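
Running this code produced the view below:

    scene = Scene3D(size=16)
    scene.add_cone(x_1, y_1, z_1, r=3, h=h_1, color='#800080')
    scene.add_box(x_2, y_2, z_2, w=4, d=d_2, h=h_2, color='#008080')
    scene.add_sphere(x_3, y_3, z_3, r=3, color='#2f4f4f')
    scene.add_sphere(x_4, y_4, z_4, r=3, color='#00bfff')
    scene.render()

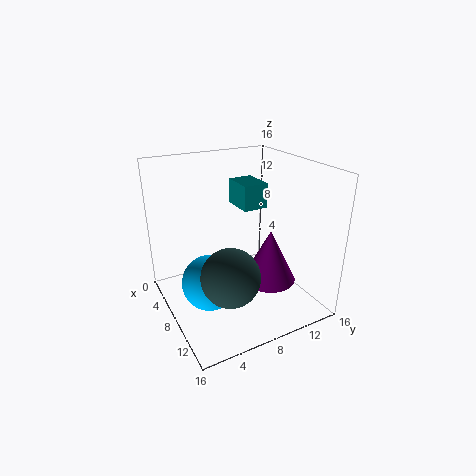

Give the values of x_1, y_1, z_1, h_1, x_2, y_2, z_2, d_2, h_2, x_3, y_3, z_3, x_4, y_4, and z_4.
x_1 = 10
y_1 = 11
z_1 = 3
h_1 = 6
x_2 = 2
y_2 = 10
z_2 = 10
d_2 = 3
h_2 = 3
x_3 = 12
y_3 = 5
z_3 = 6
x_4 = 9
y_4 = 4
z_4 = 4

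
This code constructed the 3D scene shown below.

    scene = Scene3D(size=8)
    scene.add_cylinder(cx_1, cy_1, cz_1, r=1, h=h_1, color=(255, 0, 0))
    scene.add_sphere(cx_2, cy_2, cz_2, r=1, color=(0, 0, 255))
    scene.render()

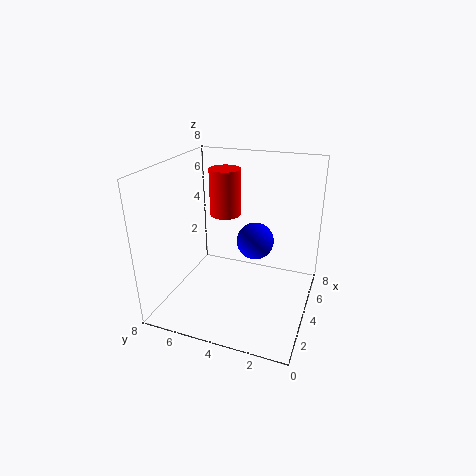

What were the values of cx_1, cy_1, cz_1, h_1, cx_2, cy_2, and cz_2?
cx_1 = 7, cy_1 = 6, cz_1 = 4, h_1 = 3, cx_2 = 4, cy_2 = 3, cz_2 = 4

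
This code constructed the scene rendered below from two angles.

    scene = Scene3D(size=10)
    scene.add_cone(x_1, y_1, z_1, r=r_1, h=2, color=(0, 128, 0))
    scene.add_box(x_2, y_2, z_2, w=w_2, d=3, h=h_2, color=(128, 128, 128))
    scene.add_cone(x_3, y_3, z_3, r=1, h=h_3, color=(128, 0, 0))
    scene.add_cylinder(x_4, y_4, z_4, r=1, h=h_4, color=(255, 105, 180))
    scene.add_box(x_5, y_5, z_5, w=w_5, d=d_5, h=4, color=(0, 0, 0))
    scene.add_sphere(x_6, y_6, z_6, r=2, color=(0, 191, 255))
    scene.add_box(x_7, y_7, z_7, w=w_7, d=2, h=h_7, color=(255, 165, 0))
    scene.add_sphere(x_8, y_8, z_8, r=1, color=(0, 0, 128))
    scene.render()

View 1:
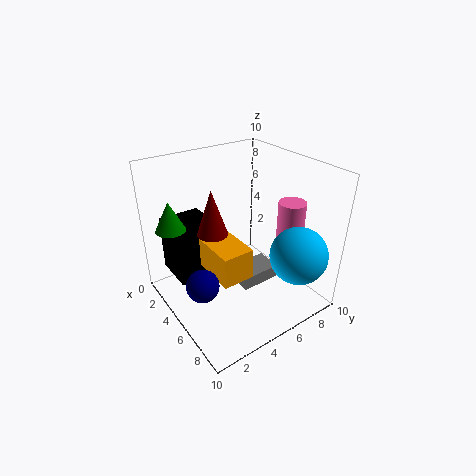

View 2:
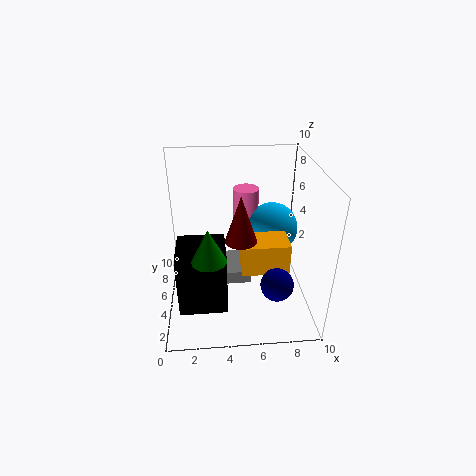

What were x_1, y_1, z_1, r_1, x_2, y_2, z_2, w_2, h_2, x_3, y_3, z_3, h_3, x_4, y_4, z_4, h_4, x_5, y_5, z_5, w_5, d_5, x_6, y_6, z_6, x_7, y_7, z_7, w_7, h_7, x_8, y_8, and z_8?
x_1 = 3
y_1 = 1
z_1 = 6
r_1 = 1
x_2 = 4
y_2 = 5
z_2 = 1
w_2 = 2
h_2 = 1
x_3 = 5
y_3 = 3
z_3 = 6
h_3 = 3
x_4 = 6
y_4 = 9
z_4 = 4
h_4 = 3
x_5 = 1
y_5 = 1
z_5 = 2
w_5 = 3
d_5 = 3
x_6 = 8
y_6 = 8
z_6 = 4
x_7 = 5
y_7 = 2
z_7 = 4
w_7 = 3
h_7 = 2
x_8 = 7
y_8 = 1
z_8 = 4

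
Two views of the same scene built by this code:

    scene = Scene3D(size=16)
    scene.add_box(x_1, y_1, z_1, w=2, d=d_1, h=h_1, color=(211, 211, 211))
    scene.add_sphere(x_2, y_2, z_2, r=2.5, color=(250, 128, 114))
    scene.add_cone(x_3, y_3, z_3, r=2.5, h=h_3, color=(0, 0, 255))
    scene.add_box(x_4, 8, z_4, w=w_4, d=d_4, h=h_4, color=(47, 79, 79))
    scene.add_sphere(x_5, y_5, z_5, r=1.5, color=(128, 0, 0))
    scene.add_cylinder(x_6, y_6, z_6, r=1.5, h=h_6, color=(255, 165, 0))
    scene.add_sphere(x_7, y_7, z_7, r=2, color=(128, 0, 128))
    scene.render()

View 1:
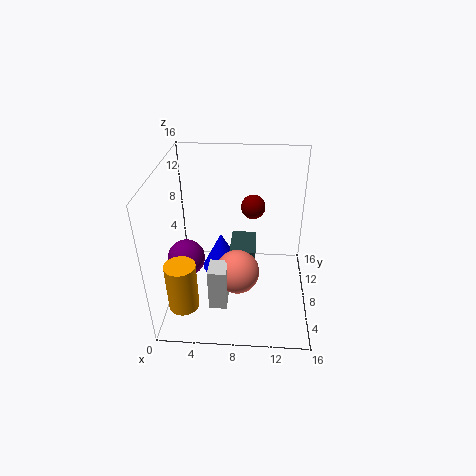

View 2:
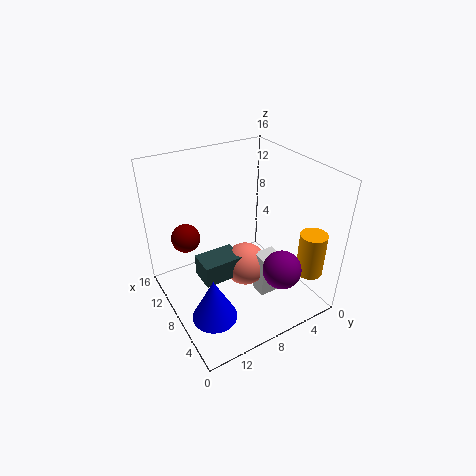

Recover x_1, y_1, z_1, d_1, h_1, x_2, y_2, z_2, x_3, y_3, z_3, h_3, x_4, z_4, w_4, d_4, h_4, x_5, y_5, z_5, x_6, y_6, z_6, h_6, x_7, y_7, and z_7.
x_1 = 5
y_1 = 4
z_1 = 1
d_1 = 2.5
h_1 = 5
x_2 = 8
y_2 = 7
z_2 = 4
x_3 = 5.5
y_3 = 12.5
z_3 = 0.5
h_3 = 5
x_4 = 7
z_4 = 3.5
w_4 = 3
d_4 = 4.5
h_4 = 2.5
x_5 = 9.5
y_5 = 13.5
z_5 = 9
x_6 = 3
y_6 = 1.5
z_6 = 4
h_6 = 5
x_7 = 2.5
y_7 = 6
z_7 = 6.5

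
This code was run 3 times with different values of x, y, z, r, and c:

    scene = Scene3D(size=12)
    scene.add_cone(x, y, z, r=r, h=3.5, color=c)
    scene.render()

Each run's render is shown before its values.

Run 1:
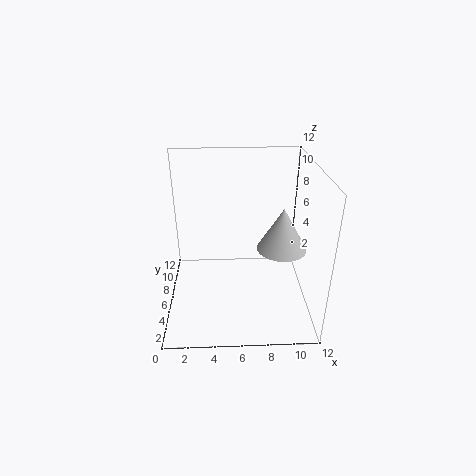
x = 9.5
y = 5
z = 5.5
r = 2
c = 'lightgray'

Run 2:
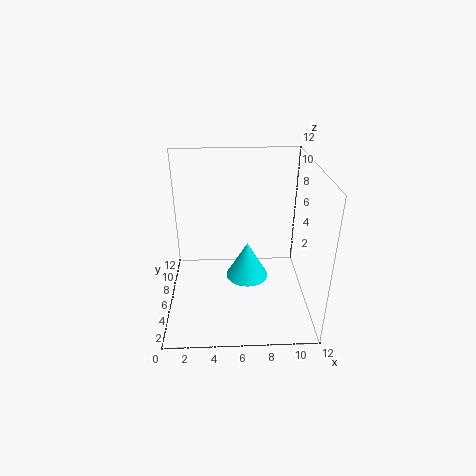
x = 7
y = 8.5
z = 0.5
r = 2
c = 'cyan'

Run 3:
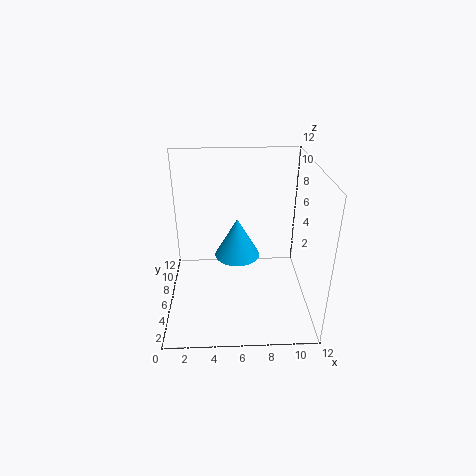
x = 6
y = 7.5
z = 3.5
r = 2
c = 'deepskyblue'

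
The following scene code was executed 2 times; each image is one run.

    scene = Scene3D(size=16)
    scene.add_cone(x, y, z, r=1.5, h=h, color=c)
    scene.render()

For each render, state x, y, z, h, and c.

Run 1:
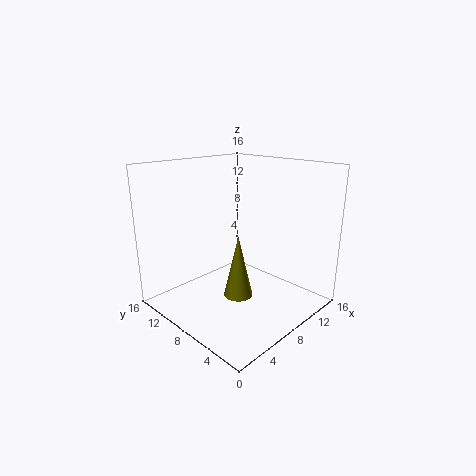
x = 5.5, y = 5.5, z = 3, h = 6.5, c = 'olive'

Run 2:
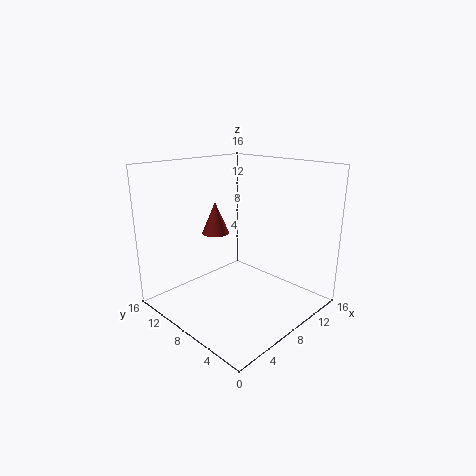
x = 6.5, y = 10, z = 8.5, h = 3.5, c = 'brown'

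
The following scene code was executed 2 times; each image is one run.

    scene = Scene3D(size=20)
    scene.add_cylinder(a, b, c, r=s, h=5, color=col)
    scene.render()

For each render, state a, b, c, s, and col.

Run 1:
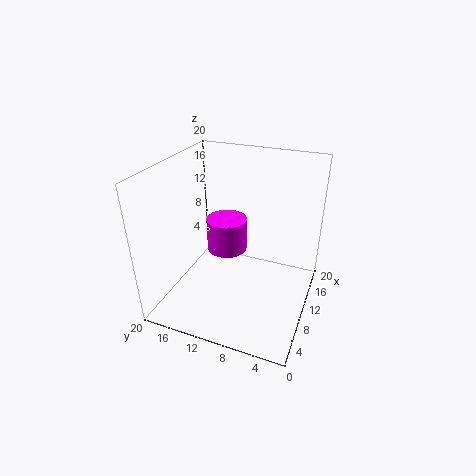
a = 13
b = 13
c = 6
s = 3
col = 'magenta'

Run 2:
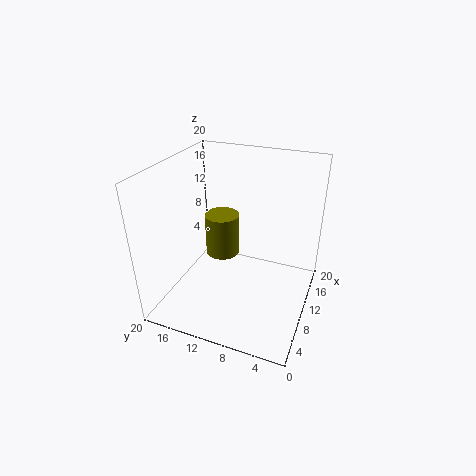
a = 5
b = 10
c = 11
s = 2
col = 'olive'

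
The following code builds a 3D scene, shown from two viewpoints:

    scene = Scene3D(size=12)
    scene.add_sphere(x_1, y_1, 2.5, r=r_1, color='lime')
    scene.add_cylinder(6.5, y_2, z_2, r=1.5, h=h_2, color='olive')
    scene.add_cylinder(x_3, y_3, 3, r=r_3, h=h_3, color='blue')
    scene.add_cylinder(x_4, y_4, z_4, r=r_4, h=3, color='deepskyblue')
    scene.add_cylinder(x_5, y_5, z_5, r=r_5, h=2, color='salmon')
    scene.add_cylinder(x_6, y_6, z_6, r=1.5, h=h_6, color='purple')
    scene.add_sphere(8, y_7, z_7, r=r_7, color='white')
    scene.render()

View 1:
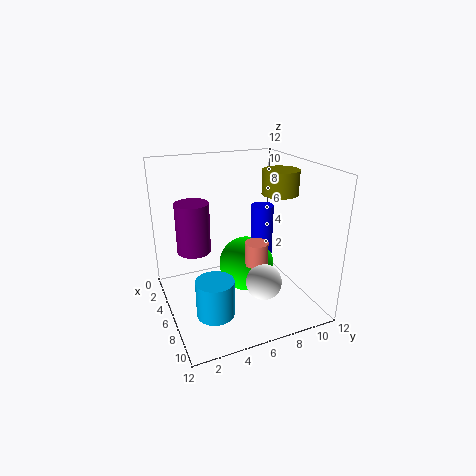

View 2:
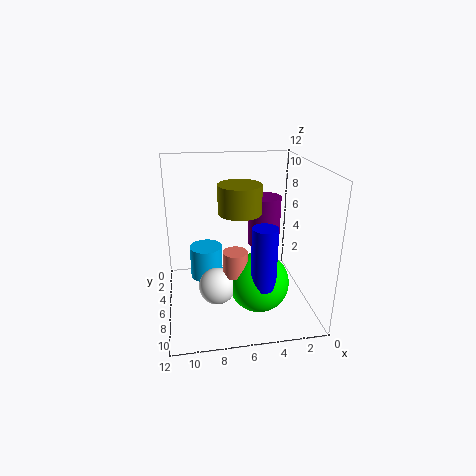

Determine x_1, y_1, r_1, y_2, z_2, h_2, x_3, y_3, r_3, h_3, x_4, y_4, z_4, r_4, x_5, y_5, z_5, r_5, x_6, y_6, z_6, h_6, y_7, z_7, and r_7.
x_1 = 4.5; y_1 = 7.5; r_1 = 2.5; y_2 = 9.5; z_2 = 9.5; h_2 = 2; x_3 = 4.5; y_3 = 9; r_3 = 1; h_3 = 5; x_4 = 8.5; y_4 = 3; z_4 = 1; r_4 = 1.5; x_5 = 6.5; y_5 = 7.5; z_5 = 3.5; r_5 = 1; x_6 = 3; y_6 = 3; z_6 = 4; h_6 = 4.5; y_7 = 7.5; z_7 = 2.5; r_7 = 1.5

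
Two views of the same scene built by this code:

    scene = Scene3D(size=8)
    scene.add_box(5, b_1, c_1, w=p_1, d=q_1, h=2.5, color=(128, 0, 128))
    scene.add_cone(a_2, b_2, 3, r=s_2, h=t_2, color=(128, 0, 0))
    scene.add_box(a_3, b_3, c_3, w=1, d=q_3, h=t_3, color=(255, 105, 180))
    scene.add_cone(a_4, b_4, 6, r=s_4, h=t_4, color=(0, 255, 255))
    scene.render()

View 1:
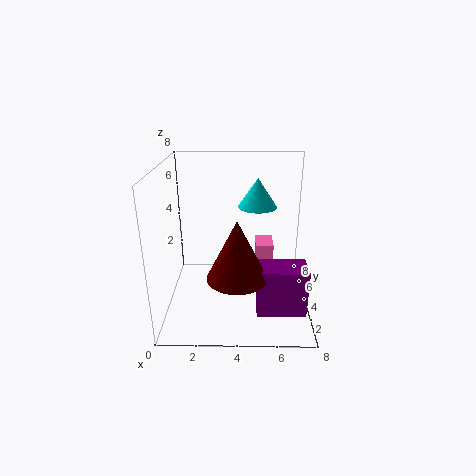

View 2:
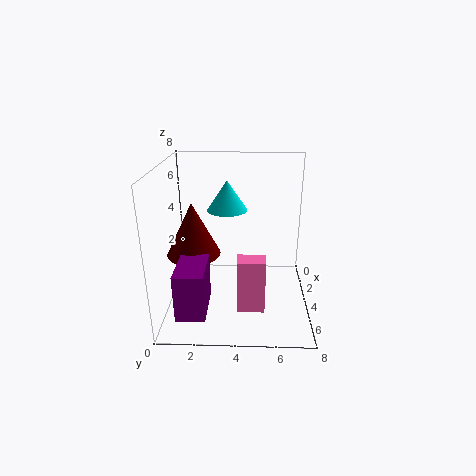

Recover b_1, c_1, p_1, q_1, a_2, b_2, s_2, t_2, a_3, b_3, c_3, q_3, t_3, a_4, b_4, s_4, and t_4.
b_1 = 1; c_1 = 1; p_1 = 2.5; q_1 = 1.5; a_2 = 4; b_2 = 1.5; s_2 = 1.5; t_2 = 3; a_3 = 5; b_3 = 4; c_3 = 0.5; q_3 = 1.5; t_3 = 3; a_4 = 5; b_4 = 3.5; s_4 = 1; t_4 = 1.5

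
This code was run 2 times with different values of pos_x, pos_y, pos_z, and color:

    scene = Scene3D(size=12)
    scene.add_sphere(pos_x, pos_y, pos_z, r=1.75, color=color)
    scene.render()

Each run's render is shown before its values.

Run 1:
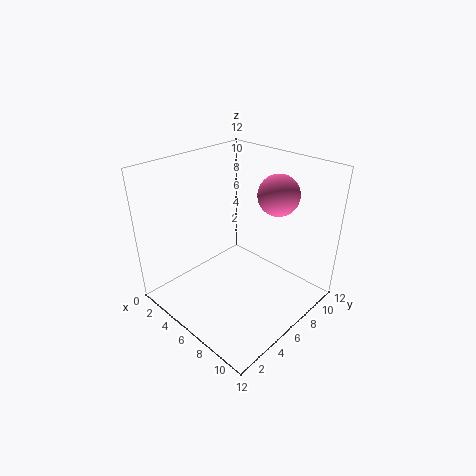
pos_x = 7.5; pos_y = 9.25; pos_z = 9.25; color = 'hotpink'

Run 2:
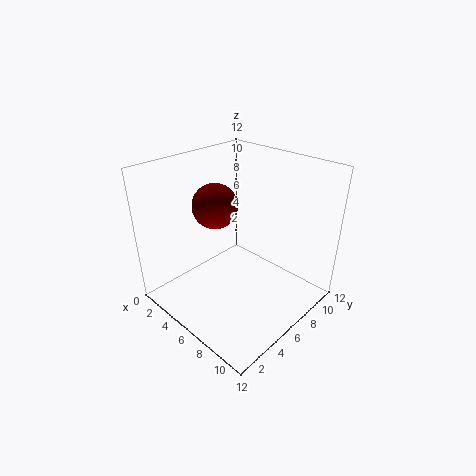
pos_x = 5.25; pos_y = 4.25; pos_z = 9.25; color = 'maroon'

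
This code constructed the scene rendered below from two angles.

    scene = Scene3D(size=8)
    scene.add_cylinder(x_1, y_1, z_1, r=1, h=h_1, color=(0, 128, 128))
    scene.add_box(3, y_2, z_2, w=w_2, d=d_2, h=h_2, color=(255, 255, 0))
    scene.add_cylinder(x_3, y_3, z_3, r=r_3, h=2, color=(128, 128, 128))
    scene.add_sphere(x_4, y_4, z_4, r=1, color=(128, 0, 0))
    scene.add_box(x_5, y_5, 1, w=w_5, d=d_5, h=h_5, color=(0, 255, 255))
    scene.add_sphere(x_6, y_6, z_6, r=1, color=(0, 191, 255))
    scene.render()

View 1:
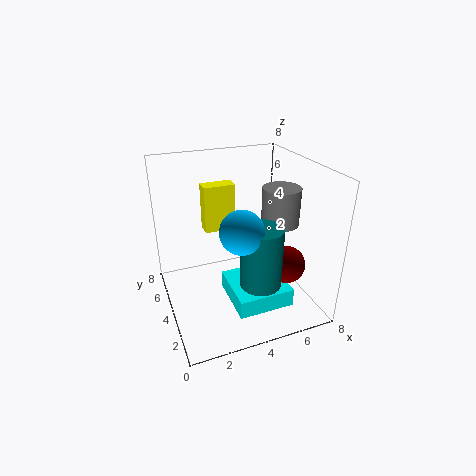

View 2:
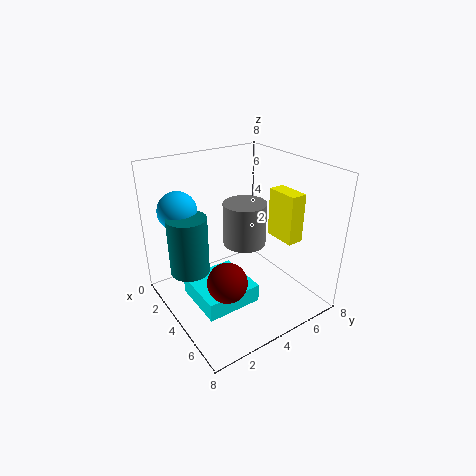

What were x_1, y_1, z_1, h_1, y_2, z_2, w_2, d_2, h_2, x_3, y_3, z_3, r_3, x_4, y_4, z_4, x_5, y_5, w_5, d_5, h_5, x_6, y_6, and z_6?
x_1 = 4
y_1 = 1
z_1 = 3
h_1 = 3
y_2 = 7
z_2 = 3
w_2 = 2
d_2 = 1
h_2 = 3
x_3 = 6
y_3 = 3
z_3 = 5
r_3 = 1
x_4 = 6
y_4 = 2
z_4 = 3
x_5 = 3
y_5 = 1
w_5 = 3
d_5 = 3
h_5 = 1
x_6 = 3
y_6 = 1
z_6 = 6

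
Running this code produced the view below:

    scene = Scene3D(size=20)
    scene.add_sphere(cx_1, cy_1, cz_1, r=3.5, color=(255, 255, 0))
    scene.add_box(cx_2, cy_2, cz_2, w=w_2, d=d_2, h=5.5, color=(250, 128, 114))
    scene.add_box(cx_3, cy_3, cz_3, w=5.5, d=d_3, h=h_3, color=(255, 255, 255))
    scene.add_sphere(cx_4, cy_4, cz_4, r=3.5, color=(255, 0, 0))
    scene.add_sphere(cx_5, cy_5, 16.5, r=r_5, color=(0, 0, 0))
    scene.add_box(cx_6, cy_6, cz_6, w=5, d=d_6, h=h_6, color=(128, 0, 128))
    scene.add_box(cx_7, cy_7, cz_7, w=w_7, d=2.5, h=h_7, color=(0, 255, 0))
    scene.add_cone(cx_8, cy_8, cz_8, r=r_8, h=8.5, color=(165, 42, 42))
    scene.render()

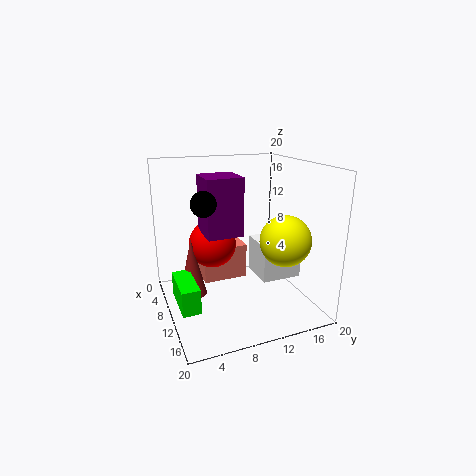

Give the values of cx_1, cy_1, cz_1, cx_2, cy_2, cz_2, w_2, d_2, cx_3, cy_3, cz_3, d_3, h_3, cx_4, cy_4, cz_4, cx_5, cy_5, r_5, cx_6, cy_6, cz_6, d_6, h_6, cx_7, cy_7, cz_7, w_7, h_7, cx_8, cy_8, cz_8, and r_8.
cx_1 = 13.5
cy_1 = 15.5
cz_1 = 10
cx_2 = 0.5
cy_2 = 6.5
cz_2 = 1
w_2 = 4.5
d_2 = 7
cx_3 = 6
cy_3 = 13.5
cz_3 = 3
d_3 = 6
h_3 = 5.5
cx_4 = 6
cy_4 = 7.5
cz_4 = 8
cx_5 = 14.5
cy_5 = 4
r_5 = 1.5
cx_6 = 6
cy_6 = 5.5
cz_6 = 10.5
d_6 = 5
h_6 = 8
cx_7 = 7
cy_7 = 1
cz_7 = 1.5
w_7 = 6.5
h_7 = 3.5
cx_8 = 7
cy_8 = 4
cz_8 = 1
r_8 = 2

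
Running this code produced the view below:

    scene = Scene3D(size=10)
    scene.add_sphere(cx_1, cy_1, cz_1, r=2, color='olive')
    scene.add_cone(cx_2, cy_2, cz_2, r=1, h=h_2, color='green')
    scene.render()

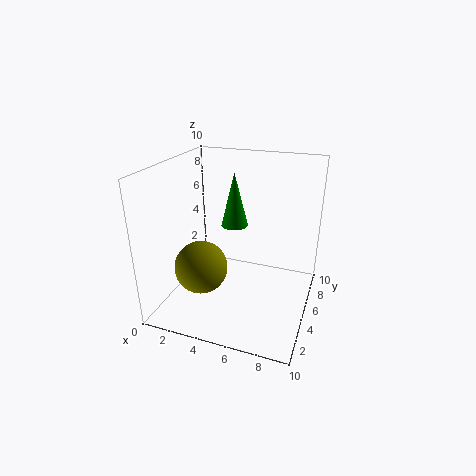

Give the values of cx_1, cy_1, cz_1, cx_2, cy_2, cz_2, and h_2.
cx_1 = 2; cy_1 = 5; cz_1 = 2; cx_2 = 4; cy_2 = 7; cz_2 = 5; h_2 = 4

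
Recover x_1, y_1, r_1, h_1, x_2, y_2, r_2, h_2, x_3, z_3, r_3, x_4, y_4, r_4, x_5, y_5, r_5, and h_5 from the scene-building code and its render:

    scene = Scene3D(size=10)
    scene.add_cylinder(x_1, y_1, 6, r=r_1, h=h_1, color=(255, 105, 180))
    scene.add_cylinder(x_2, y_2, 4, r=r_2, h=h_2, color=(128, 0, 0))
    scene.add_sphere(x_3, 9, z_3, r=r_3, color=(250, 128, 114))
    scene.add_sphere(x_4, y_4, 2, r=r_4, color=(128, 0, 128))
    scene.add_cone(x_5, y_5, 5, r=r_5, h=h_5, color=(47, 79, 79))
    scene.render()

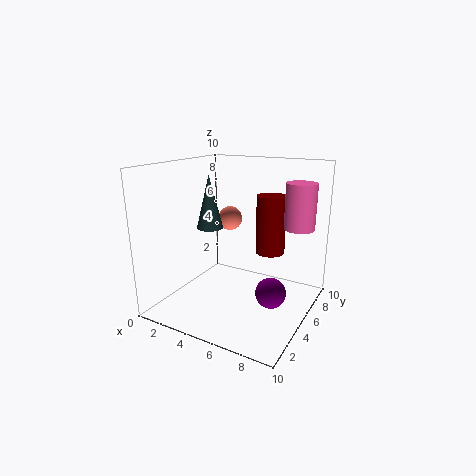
x_1 = 9; y_1 = 6; r_1 = 1; h_1 = 3; x_2 = 7; y_2 = 6; r_2 = 1; h_2 = 4; x_3 = 2; z_3 = 5; r_3 = 1; x_4 = 8; y_4 = 4; r_4 = 1; x_5 = 2; y_5 = 6; r_5 = 1; h_5 = 4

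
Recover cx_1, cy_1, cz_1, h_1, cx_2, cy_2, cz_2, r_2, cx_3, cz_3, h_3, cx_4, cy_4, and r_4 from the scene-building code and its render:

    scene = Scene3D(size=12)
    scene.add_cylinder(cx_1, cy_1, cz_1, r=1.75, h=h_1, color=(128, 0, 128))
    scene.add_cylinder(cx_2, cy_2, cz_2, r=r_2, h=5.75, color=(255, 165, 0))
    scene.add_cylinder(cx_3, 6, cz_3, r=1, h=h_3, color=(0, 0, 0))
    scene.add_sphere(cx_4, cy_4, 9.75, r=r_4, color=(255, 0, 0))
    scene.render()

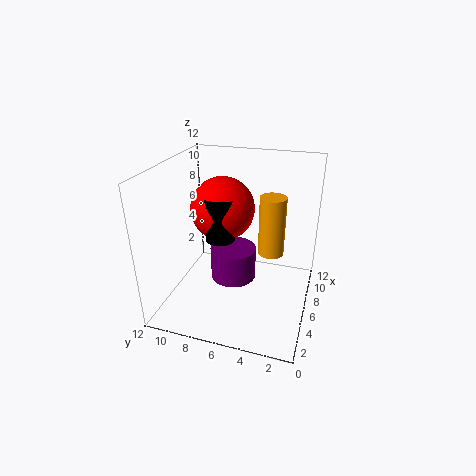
cx_1 = 4; cy_1 = 5.75; cz_1 = 3.75; h_1 = 2.5; cx_2 = 10.25; cy_2 = 4; cz_2 = 2.5; r_2 = 1.25; cx_3 = 2; cz_3 = 8; h_3 = 3; cx_4 = 3.25; cy_4 = 6.25; r_4 = 2.25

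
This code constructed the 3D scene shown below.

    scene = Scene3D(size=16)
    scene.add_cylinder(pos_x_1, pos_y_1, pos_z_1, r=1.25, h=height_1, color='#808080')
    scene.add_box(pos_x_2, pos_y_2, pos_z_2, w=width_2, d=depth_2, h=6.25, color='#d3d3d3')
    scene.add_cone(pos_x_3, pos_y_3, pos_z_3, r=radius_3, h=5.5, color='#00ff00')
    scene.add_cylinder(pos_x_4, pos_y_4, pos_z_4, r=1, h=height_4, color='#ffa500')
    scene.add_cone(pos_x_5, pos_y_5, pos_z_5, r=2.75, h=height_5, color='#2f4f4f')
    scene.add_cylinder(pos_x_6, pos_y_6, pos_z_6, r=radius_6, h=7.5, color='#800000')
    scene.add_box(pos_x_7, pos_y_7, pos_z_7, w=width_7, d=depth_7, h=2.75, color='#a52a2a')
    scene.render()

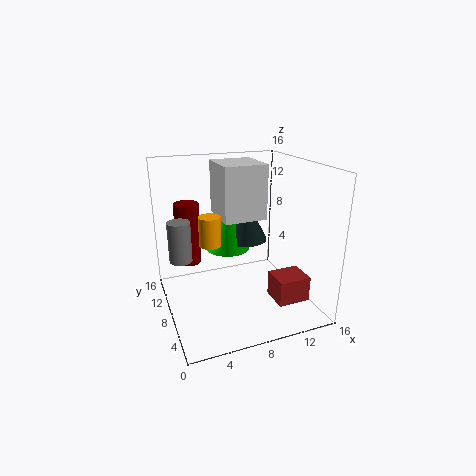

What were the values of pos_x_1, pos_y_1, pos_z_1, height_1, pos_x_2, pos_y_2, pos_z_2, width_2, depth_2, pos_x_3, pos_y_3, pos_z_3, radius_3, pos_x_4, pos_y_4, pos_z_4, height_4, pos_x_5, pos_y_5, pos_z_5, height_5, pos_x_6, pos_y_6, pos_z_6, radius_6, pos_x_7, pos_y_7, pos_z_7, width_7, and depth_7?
pos_x_1 = 1.75; pos_y_1 = 9.25; pos_z_1 = 5.75; height_1 = 4.5; pos_x_2 = 6.75; pos_y_2 = 8.5; pos_z_2 = 9.5; width_2 = 5; depth_2 = 5.5; pos_x_3 = 8.5; pos_y_3 = 12.75; pos_z_3 = 4.75; radius_3 = 2.75; pos_x_4 = 3.5; pos_y_4 = 3.5; pos_z_4 = 9.75; height_4 = 2.75; pos_x_5 = 10.75; pos_y_5 = 12.5; pos_z_5 = 5.75; height_5 = 5.5; pos_x_6 = 3.5; pos_y_6 = 13.25; pos_z_6 = 3.5; radius_6 = 1.5; pos_x_7 = 10.5; pos_y_7 = 2.25; pos_z_7 = 2; width_7 = 3.5; depth_7 = 3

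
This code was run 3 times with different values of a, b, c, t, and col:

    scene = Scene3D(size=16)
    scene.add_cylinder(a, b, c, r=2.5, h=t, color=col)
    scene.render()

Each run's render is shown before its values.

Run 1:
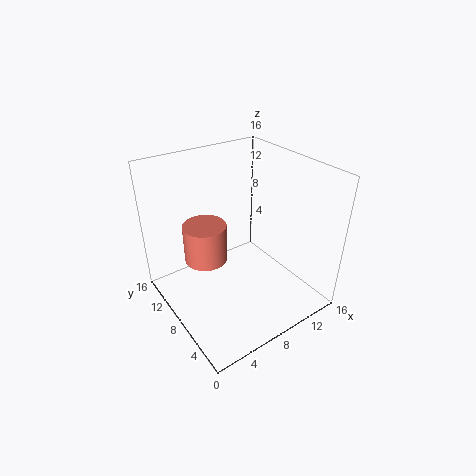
a = 5.5
b = 11
c = 4.5
t = 4.5
col = 'salmon'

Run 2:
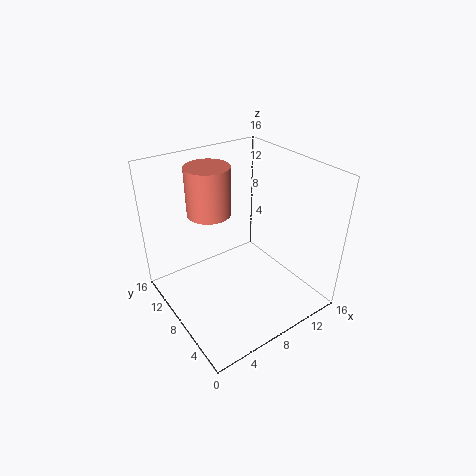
a = 6.5
b = 11.5
c = 10
t = 5.5
col = 'salmon'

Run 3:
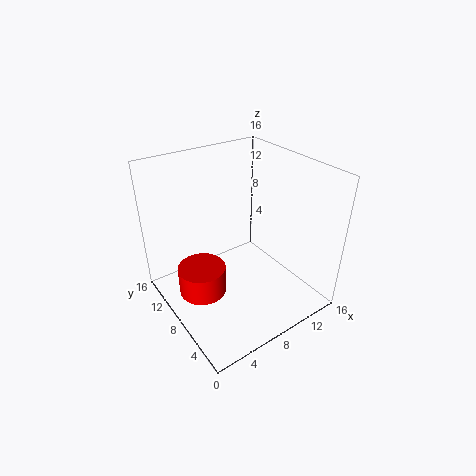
a = 3
b = 7.5
c = 3.5
t = 3
col = 'red'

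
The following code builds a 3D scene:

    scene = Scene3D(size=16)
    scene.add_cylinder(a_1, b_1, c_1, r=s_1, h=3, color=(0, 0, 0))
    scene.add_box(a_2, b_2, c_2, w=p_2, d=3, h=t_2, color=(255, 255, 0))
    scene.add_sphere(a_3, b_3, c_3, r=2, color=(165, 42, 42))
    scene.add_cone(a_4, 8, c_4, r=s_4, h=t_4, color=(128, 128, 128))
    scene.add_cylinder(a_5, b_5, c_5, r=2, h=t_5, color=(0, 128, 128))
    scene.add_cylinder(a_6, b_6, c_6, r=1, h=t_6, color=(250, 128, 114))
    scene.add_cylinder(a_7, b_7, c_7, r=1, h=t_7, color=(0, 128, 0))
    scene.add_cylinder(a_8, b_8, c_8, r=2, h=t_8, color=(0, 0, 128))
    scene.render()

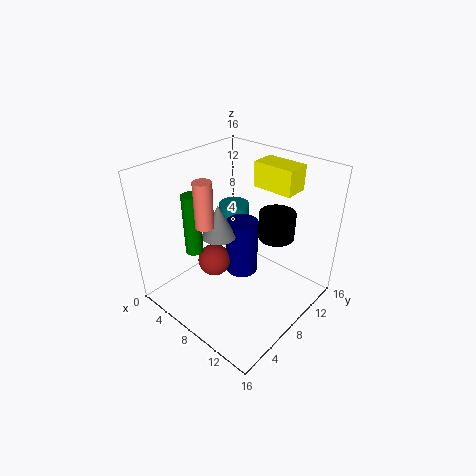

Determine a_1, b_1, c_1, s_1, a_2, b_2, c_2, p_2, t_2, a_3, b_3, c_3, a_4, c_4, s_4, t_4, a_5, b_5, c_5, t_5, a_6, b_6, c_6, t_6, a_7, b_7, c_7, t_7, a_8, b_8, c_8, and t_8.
a_1 = 11; b_1 = 11; c_1 = 8; s_1 = 2; a_2 = 6; b_2 = 13; c_2 = 12; p_2 = 5; t_2 = 3; a_3 = 4; b_3 = 8; c_3 = 3; a_4 = 5; c_4 = 7; s_4 = 2; t_4 = 4; a_5 = 2; b_5 = 14; c_5 = 3; t_5 = 5; a_6 = 6; b_6 = 5; c_6 = 10; t_6 = 5; a_7 = 4; b_7 = 5; c_7 = 6; t_7 = 7; a_8 = 6; b_8 = 11; c_8 = 1; t_8 = 7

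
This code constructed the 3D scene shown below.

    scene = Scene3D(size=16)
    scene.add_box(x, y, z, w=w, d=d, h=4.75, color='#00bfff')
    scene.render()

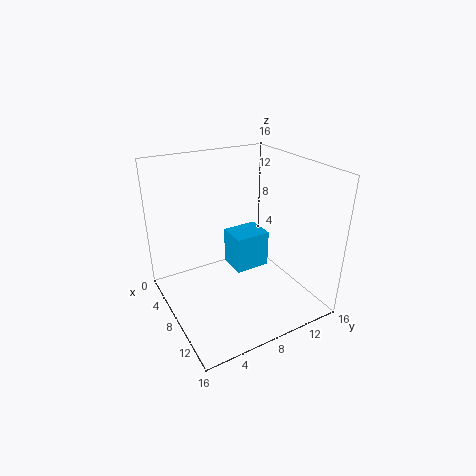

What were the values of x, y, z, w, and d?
x = 1.75; y = 9.5; z = 1.25; w = 3.75; d = 4.5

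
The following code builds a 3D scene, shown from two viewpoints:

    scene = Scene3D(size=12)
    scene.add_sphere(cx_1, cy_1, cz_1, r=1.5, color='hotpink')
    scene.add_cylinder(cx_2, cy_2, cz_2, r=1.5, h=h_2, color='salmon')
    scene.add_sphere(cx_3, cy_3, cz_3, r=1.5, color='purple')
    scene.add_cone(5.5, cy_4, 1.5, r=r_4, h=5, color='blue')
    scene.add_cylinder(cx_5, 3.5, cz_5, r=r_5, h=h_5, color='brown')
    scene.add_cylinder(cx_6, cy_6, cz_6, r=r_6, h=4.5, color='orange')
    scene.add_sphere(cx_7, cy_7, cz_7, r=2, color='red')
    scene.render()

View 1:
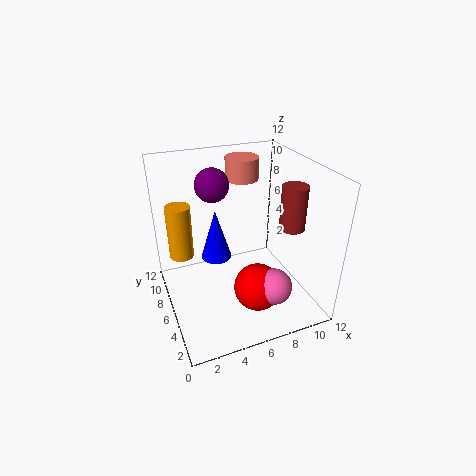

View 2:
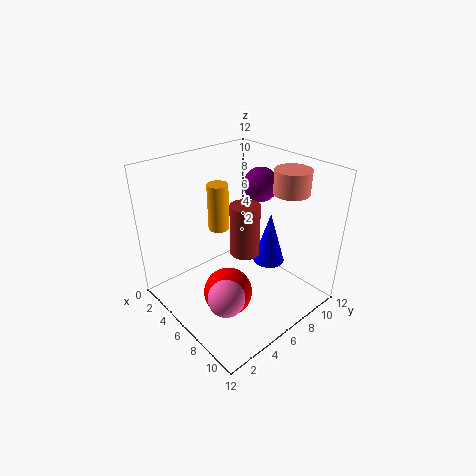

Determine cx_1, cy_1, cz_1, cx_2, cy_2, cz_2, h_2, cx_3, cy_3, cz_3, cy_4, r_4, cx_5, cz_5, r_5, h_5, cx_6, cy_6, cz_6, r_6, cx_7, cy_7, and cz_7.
cx_1 = 8; cy_1 = 3; cz_1 = 2.5; cx_2 = 8; cy_2 = 10; cz_2 = 9.5; h_2 = 2; cx_3 = 5; cy_3 = 9.5; cz_3 = 9.5; cy_4 = 10.5; r_4 = 1.5; cx_5 = 9.5; cz_5 = 7.5; r_5 = 1; h_5 = 3.5; cx_6 = 1.5; cy_6 = 7.5; cz_6 = 4.5; r_6 = 1; cx_7 = 7; cy_7 = 4; cz_7 = 2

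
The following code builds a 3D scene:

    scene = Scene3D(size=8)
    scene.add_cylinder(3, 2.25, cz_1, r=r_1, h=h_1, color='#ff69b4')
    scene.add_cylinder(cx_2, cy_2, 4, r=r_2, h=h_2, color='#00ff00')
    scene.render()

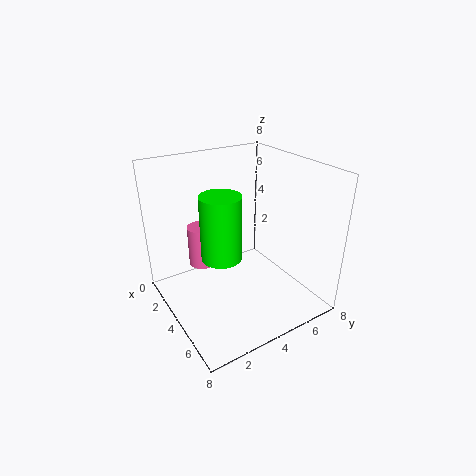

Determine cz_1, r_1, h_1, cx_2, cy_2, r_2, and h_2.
cz_1 = 2.5, r_1 = 0.75, h_1 = 2.25, cx_2 = 5.25, cy_2 = 2.25, r_2 = 1, h_2 = 3.25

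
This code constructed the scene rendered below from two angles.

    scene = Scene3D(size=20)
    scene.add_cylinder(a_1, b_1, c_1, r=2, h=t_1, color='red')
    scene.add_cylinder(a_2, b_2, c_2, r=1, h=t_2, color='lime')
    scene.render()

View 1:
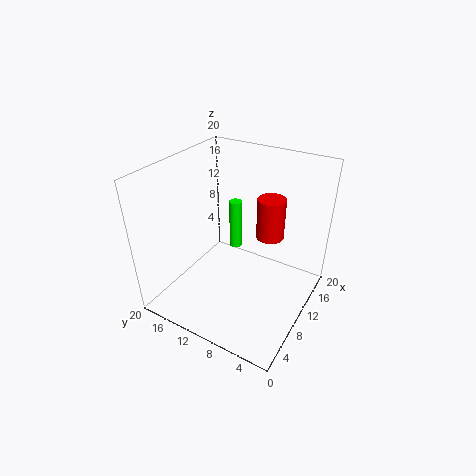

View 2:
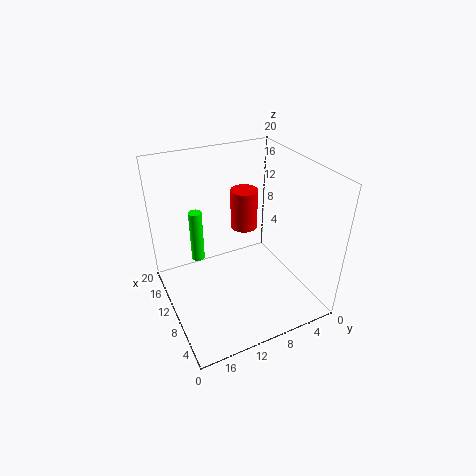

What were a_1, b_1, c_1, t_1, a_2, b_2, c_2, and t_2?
a_1 = 14; b_1 = 7; c_1 = 9; t_1 = 6; a_2 = 16; b_2 = 14; c_2 = 4; t_2 = 8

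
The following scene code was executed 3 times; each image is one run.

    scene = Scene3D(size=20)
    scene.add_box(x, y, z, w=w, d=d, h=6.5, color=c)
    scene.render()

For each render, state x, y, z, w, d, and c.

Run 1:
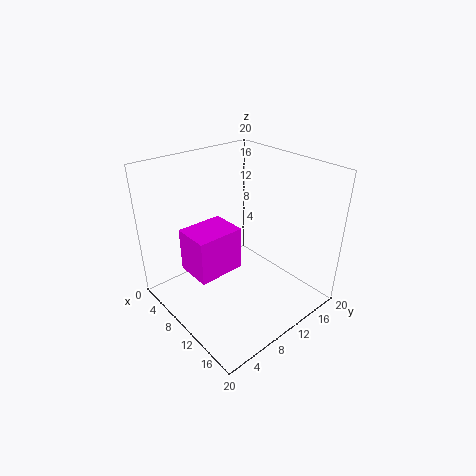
x = 3.5, y = 4.5, z = 4, w = 5.5, d = 7, c = 'magenta'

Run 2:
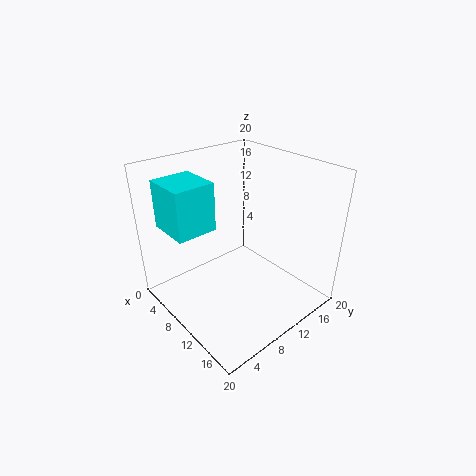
x = 3, y = 1.5, z = 12, w = 6, d = 5.5, c = 'cyan'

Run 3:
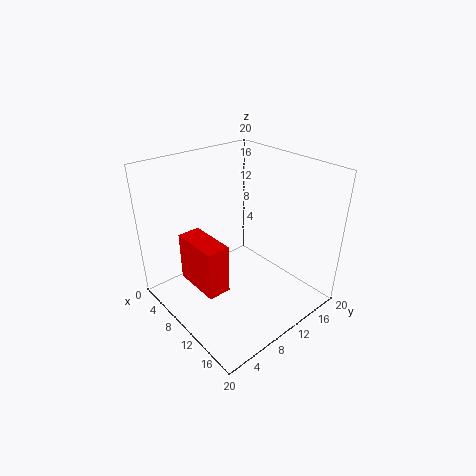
x = 7, y = 2.5, z = 5.5, w = 6.5, d = 3, c = 'red'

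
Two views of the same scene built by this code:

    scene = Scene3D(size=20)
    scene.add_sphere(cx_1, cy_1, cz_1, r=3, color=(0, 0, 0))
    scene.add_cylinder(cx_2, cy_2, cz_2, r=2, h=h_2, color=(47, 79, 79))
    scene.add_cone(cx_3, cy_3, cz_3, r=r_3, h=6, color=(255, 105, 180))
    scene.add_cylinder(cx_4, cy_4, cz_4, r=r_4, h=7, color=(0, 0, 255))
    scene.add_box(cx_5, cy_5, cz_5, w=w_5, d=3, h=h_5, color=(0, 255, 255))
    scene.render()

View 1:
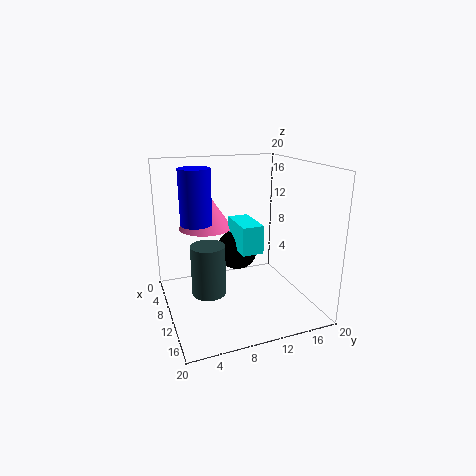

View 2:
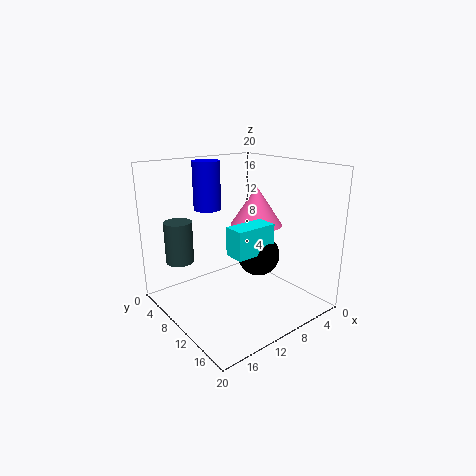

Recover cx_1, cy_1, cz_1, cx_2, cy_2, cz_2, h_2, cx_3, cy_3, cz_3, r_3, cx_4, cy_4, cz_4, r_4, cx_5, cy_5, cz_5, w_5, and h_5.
cx_1 = 7
cy_1 = 11
cz_1 = 7
cx_2 = 16
cy_2 = 4
cz_2 = 6
h_2 = 6
cx_3 = 4
cy_3 = 7
cz_3 = 10
r_3 = 4
cx_4 = 11
cy_4 = 4
cz_4 = 13
r_4 = 2
cx_5 = 6
cy_5 = 10
cz_5 = 8
w_5 = 6
h_5 = 4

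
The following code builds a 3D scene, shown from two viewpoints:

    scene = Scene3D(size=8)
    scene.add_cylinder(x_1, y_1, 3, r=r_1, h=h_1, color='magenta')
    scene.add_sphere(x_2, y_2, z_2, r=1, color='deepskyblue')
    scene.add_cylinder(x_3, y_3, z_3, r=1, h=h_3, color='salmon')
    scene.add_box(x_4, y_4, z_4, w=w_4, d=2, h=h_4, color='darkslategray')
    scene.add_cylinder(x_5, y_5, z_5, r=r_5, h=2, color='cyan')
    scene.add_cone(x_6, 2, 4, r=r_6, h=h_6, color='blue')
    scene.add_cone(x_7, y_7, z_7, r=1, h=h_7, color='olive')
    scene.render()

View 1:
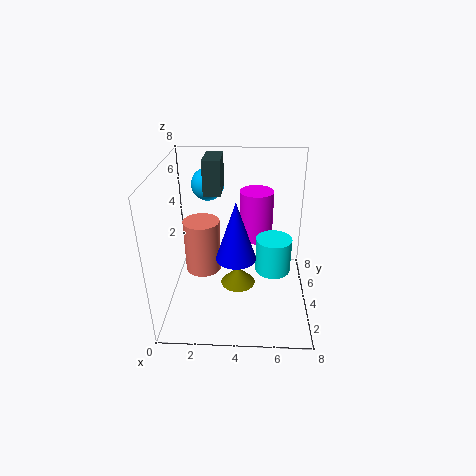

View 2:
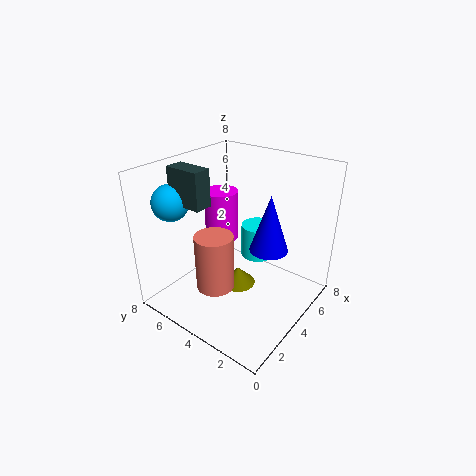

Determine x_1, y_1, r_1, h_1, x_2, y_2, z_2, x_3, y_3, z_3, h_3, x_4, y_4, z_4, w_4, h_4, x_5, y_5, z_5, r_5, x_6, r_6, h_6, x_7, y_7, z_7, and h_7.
x_1 = 5
y_1 = 6
r_1 = 1
h_1 = 3
x_2 = 2
y_2 = 7
z_2 = 6
x_3 = 2
y_3 = 4
z_3 = 2
h_3 = 3
x_4 = 2
y_4 = 5
z_4 = 6
w_4 = 1
h_4 = 2
x_5 = 6
y_5 = 4
z_5 = 2
r_5 = 1
x_6 = 4
r_6 = 1
h_6 = 3
x_7 = 4
y_7 = 4
z_7 = 1
h_7 = 1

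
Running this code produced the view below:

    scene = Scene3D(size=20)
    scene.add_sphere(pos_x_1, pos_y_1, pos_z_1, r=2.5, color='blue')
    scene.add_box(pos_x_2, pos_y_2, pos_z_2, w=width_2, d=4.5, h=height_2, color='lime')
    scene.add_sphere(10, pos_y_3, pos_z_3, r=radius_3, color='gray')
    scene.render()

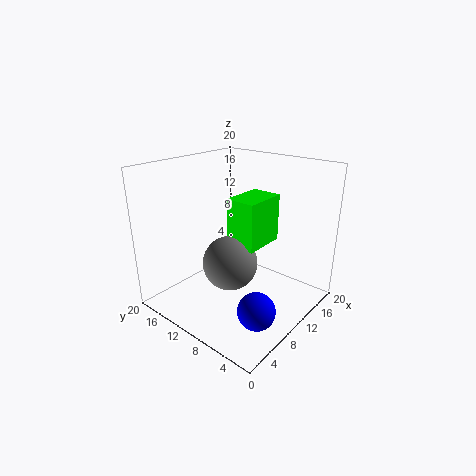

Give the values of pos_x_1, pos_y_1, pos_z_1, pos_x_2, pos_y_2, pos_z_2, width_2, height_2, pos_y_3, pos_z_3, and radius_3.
pos_x_1 = 6.5
pos_y_1 = 4
pos_z_1 = 2.5
pos_x_2 = 10.5
pos_y_2 = 8
pos_z_2 = 8
width_2 = 6.5
height_2 = 7
pos_y_3 = 11.5
pos_z_3 = 5.5
radius_3 = 4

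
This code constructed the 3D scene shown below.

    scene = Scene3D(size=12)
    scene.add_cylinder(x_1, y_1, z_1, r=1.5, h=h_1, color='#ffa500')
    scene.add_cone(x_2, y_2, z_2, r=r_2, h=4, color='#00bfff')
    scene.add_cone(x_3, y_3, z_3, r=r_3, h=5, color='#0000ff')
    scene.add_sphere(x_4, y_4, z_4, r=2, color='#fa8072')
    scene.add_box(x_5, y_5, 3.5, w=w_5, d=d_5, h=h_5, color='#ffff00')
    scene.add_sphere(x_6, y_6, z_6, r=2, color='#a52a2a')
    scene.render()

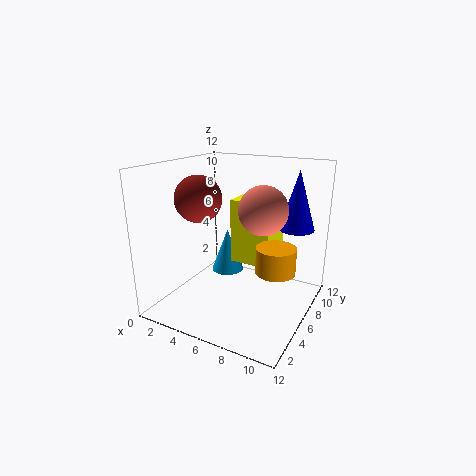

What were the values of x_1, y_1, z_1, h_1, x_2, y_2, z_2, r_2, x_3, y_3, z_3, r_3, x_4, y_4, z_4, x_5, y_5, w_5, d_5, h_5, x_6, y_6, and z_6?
x_1 = 10; y_1 = 4.5; z_1 = 4.5; h_1 = 2; x_2 = 3.5; y_2 = 8.5; z_2 = 1.5; r_2 = 1.5; x_3 = 10; y_3 = 9; z_3 = 6.5; r_3 = 1.5; x_4 = 8; y_4 = 6.5; z_4 = 8.5; x_5 = 5; y_5 = 6.5; w_5 = 3.5; d_5 = 3.5; h_5 = 5.5; x_6 = 2.5; y_6 = 5.5; z_6 = 9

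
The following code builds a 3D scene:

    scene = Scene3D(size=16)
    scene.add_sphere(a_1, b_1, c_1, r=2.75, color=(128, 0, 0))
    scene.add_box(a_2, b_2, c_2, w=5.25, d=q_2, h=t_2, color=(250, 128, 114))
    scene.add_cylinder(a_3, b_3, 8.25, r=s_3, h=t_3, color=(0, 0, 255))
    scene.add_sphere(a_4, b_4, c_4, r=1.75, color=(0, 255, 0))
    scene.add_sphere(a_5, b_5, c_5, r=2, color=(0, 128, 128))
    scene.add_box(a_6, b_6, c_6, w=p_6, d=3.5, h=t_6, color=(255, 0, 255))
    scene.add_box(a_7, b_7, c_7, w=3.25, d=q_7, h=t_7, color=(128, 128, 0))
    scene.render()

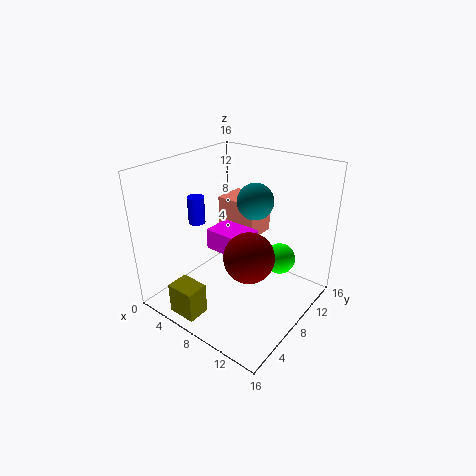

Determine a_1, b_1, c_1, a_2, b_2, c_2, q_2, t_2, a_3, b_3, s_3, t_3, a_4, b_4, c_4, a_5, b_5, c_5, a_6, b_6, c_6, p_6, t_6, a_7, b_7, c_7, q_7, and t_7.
a_1 = 10.25
b_1 = 7
c_1 = 6.75
a_2 = 2
b_2 = 11.75
c_2 = 5.75
q_2 = 4
t_2 = 4.5
a_3 = 2
b_3 = 7.75
s_3 = 1
t_3 = 3.25
a_4 = 11.75
b_4 = 11
c_4 = 5.25
a_5 = 9
b_5 = 9.75
c_5 = 12
a_6 = 3.5
b_6 = 7.75
c_6 = 5.25
p_6 = 5
t_6 = 2.5
a_7 = 3.75
b_7 = 1
c_7 = 0.25
q_7 = 2.5
t_7 = 3.5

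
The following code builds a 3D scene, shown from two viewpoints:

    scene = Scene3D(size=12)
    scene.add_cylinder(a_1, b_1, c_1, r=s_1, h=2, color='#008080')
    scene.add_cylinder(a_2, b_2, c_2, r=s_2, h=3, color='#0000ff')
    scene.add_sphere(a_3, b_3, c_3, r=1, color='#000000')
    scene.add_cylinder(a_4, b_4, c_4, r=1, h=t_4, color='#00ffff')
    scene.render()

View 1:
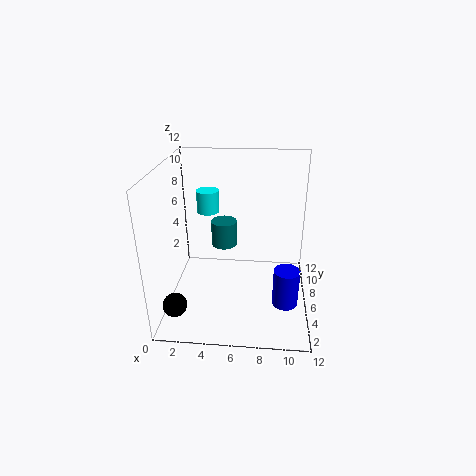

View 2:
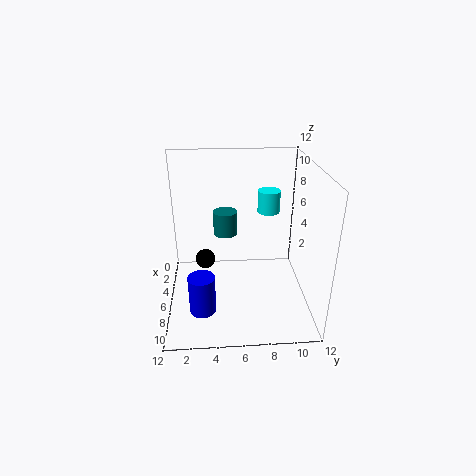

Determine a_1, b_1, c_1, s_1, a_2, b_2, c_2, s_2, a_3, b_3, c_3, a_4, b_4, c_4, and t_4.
a_1 = 5; b_1 = 5; c_1 = 6; s_1 = 1; a_2 = 10; b_2 = 3; c_2 = 2; s_2 = 1; a_3 = 1; b_3 = 3; c_3 = 1; a_4 = 3; b_4 = 9; c_4 = 7; t_4 = 2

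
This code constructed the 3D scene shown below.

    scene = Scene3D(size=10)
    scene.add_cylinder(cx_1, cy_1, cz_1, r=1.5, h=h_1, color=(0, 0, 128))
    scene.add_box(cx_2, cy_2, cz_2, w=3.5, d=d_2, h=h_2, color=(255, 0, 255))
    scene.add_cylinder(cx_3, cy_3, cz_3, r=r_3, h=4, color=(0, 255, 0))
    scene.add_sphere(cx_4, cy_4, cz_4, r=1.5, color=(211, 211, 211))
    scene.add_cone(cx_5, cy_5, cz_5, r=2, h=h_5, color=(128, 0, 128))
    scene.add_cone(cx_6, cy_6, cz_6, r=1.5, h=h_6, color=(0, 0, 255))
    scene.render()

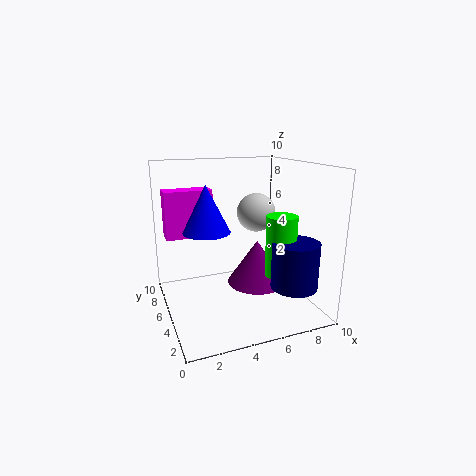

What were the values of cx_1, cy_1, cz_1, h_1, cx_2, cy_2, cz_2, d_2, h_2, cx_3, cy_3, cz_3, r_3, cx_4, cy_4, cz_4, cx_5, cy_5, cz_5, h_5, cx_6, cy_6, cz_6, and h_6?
cx_1 = 7.5, cy_1 = 1.5, cz_1 = 2.5, h_1 = 3, cx_2 = 0.5, cy_2 = 7.5, cz_2 = 4.5, d_2 = 1.5, h_2 = 3.5, cx_3 = 7, cy_3 = 2.5, cz_3 = 3, r_3 = 1, cx_4 = 7.5, cy_4 = 7.5, cz_4 = 6, cx_5 = 6, cy_5 = 4, cz_5 = 2, h_5 = 3, cx_6 = 2.5, cy_6 = 4, cz_6 = 6, h_6 = 3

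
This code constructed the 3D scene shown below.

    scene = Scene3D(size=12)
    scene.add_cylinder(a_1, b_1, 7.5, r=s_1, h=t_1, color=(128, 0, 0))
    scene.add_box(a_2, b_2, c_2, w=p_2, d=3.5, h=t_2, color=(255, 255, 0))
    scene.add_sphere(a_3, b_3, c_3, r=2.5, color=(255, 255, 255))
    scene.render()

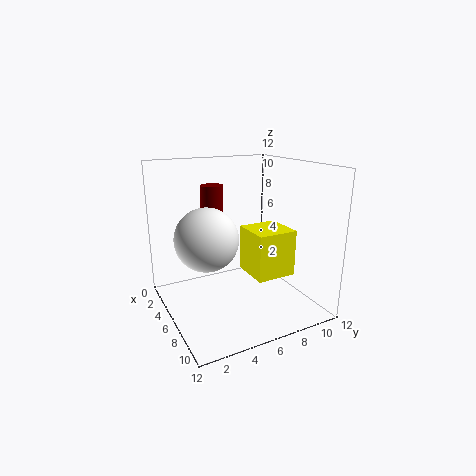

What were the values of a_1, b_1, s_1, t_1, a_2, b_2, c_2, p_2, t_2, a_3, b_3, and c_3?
a_1 = 3
b_1 = 5
s_1 = 1
t_1 = 2.5
a_2 = 4.5
b_2 = 7
c_2 = 2.5
p_2 = 3.5
t_2 = 4
a_3 = 6.5
b_3 = 3
c_3 = 6.5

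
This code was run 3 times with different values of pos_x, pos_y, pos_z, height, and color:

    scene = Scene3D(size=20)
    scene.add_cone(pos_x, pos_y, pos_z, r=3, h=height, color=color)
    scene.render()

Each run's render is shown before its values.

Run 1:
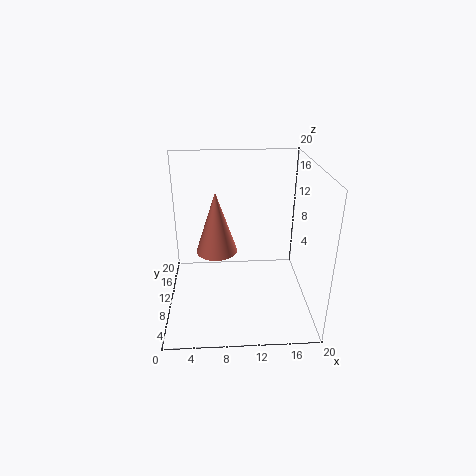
pos_x = 7
pos_y = 12
pos_z = 7
height = 9
color = 'salmon'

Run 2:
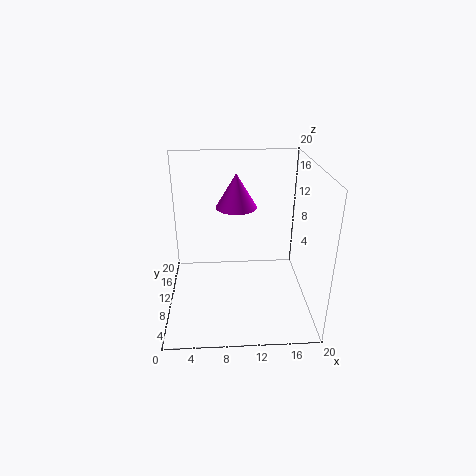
pos_x = 10
pos_y = 14
pos_z = 13
height = 5
color = 'magenta'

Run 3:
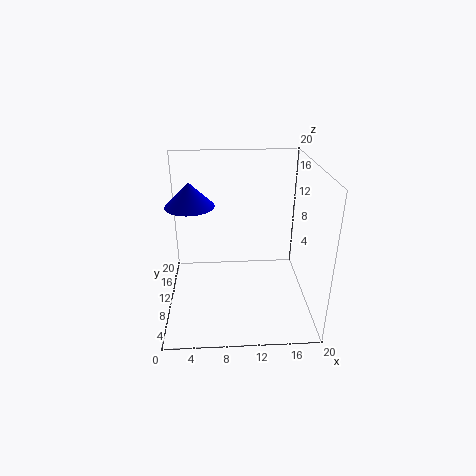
pos_x = 4
pos_y = 7
pos_z = 16
height = 3
color = 'blue'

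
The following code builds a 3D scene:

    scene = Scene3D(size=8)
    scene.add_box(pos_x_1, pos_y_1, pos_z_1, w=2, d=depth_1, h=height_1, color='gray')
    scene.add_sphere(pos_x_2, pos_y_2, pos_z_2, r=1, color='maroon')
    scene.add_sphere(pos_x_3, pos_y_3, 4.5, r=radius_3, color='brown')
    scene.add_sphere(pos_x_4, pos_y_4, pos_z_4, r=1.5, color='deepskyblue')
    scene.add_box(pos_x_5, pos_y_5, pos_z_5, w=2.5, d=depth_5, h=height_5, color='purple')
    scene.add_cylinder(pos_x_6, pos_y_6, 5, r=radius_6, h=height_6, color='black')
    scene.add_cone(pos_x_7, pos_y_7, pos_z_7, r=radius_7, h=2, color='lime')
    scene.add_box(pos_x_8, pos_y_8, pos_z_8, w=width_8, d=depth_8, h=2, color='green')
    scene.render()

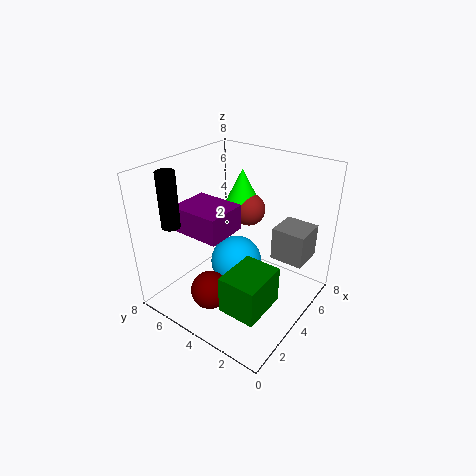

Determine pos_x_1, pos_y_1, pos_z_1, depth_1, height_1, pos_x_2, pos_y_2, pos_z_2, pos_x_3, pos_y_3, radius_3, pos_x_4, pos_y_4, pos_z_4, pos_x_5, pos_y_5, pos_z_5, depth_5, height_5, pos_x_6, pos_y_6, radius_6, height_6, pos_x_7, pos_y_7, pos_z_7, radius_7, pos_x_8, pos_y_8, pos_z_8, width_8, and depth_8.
pos_x_1 = 6, pos_y_1 = 1, pos_z_1 = 2, depth_1 = 2, height_1 = 2, pos_x_2 = 1.5, pos_y_2 = 4, pos_z_2 = 2, pos_x_3 = 6.5, pos_y_3 = 5, radius_3 = 1, pos_x_4 = 4.5, pos_y_4 = 4.5, pos_z_4 = 2, pos_x_5 = 2.5, pos_y_5 = 4.5, pos_z_5 = 4, depth_5 = 3, height_5 = 1.5, pos_x_6 = 1.5, pos_y_6 = 6.5, radius_6 = 0.5, height_6 = 3, pos_x_7 = 6.5, pos_y_7 = 5.5, pos_z_7 = 5, radius_7 = 1, pos_x_8 = 1, pos_y_8 = 1, pos_z_8 = 1.5, width_8 = 2.5, depth_8 = 2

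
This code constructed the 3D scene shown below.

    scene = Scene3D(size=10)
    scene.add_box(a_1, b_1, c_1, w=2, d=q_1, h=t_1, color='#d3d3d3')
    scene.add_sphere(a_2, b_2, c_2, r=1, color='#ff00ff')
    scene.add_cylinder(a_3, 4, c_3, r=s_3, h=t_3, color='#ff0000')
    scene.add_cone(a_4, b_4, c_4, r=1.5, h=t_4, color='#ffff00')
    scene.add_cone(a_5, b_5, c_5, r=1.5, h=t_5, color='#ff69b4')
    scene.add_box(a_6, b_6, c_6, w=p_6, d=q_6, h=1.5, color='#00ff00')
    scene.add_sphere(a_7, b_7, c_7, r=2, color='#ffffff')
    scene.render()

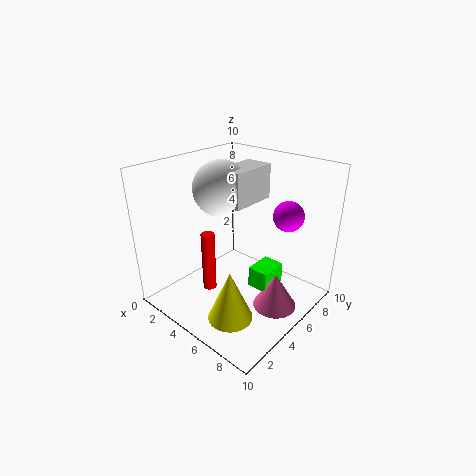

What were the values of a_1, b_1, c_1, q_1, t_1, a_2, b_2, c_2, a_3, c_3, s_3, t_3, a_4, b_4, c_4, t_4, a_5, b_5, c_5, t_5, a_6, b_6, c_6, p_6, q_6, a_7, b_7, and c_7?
a_1 = 3, b_1 = 5, c_1 = 7, q_1 = 3.5, t_1 = 2.5, a_2 = 8, b_2 = 6.5, c_2 = 7, a_3 = 3, c_3 = 0.5, s_3 = 0.5, t_3 = 4.5, a_4 = 6.5, b_4 = 2.5, c_4 = 0.5, t_4 = 3.5, a_5 = 8, b_5 = 5.5, c_5 = 0.5, t_5 = 2.5, a_6 = 6, b_6 = 5, c_6 = 1.5, p_6 = 1.5, q_6 = 2, a_7 = 3, b_7 = 5.5, c_7 = 8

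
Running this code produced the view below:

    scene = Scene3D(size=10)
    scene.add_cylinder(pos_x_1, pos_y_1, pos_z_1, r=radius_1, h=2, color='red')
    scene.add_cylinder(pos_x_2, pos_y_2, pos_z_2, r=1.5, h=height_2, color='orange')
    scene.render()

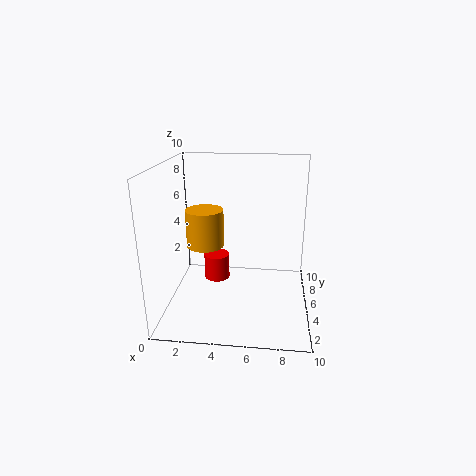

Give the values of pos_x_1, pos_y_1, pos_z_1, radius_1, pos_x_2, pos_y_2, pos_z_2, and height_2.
pos_x_1 = 3
pos_y_1 = 7.5
pos_z_1 = 0.5
radius_1 = 1
pos_x_2 = 2
pos_y_2 = 8
pos_z_2 = 3
height_2 = 3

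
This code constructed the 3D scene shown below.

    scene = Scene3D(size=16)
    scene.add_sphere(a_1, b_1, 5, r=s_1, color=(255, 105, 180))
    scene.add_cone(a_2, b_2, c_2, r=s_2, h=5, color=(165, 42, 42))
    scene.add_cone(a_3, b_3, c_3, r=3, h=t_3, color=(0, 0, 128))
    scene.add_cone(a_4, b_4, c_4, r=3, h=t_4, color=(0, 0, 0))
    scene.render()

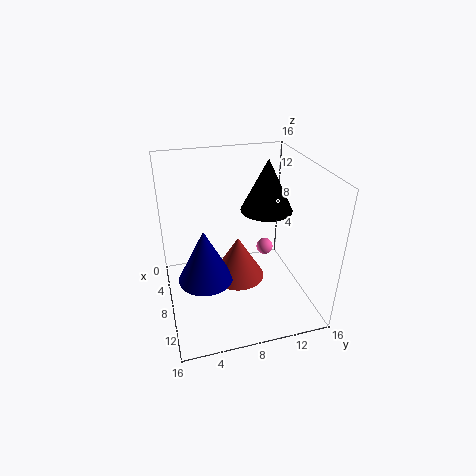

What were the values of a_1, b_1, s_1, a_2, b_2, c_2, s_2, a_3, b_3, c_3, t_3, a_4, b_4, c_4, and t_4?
a_1 = 6
b_1 = 12
s_1 = 1
a_2 = 8
b_2 = 8
c_2 = 3
s_2 = 3
a_3 = 9
b_3 = 4
c_3 = 4
t_3 = 6
a_4 = 6
b_4 = 12
c_4 = 10
t_4 = 6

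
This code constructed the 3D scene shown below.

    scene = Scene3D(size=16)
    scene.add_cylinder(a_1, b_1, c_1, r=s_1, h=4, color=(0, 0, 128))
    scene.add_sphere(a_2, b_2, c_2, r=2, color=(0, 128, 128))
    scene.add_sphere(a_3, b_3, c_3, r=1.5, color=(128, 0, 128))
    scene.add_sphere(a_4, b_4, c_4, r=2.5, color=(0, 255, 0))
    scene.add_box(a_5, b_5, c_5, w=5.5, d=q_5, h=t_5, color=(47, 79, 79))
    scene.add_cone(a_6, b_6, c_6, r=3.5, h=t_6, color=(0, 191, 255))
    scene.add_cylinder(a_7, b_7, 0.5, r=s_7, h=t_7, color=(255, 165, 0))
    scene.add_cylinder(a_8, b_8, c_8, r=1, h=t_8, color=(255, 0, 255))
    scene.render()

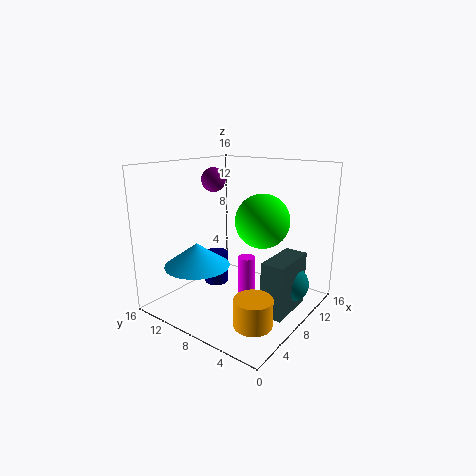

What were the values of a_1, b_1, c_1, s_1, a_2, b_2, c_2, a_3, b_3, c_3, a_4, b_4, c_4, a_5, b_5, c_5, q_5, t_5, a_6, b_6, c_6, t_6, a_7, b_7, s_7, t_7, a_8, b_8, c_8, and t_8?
a_1 = 10
b_1 = 13
c_1 = 0.5
s_1 = 1.5
a_2 = 10.5
b_2 = 2.5
c_2 = 3
a_3 = 11
b_3 = 14
c_3 = 13.5
a_4 = 5
b_4 = 3
c_4 = 11.5
a_5 = 6.5
b_5 = 1.5
c_5 = 0.5
q_5 = 2.5
t_5 = 6
a_6 = 4
b_6 = 10.5
c_6 = 5.5
t_6 = 2.5
a_7 = 4.5
b_7 = 3.5
s_7 = 2
t_7 = 3
a_8 = 9
b_8 = 7.5
c_8 = 0.5
t_8 = 5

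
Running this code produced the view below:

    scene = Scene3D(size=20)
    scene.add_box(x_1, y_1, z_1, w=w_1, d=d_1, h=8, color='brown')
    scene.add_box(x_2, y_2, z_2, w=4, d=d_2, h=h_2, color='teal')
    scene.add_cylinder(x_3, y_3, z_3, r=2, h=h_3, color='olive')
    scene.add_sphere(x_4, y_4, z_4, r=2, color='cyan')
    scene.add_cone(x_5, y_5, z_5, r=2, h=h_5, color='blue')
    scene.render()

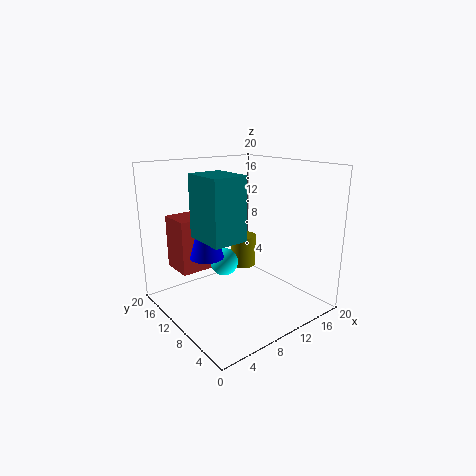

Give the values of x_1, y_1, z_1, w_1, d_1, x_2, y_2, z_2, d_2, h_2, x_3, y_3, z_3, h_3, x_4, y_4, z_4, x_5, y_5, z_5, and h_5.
x_1 = 4
y_1 = 15
z_1 = 4
w_1 = 6
d_1 = 5
x_2 = 1
y_2 = 2
z_2 = 13
d_2 = 5
h_2 = 7
x_3 = 15
y_3 = 15
z_3 = 3
h_3 = 5
x_4 = 9
y_4 = 12
z_4 = 6
x_5 = 3
y_5 = 7
z_5 = 10
h_5 = 7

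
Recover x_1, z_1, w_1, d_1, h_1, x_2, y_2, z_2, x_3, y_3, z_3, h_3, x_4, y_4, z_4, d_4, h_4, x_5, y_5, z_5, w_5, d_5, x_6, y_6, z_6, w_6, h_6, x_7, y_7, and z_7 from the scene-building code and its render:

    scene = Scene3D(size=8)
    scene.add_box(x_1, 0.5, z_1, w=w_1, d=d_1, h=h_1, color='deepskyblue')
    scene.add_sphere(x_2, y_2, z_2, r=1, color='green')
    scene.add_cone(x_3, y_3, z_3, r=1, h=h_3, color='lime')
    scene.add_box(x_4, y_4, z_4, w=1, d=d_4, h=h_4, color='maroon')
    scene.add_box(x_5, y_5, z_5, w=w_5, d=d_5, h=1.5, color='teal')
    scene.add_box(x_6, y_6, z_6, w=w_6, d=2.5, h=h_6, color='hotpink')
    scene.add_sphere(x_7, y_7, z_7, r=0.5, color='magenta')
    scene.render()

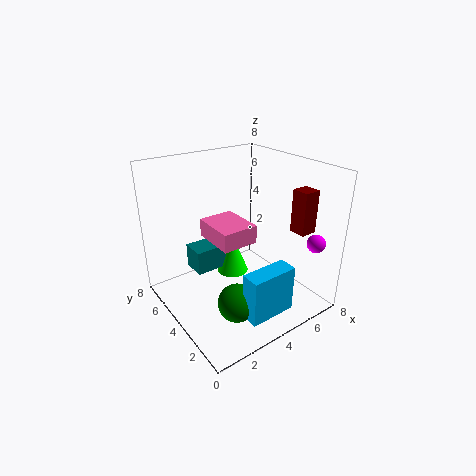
x_1 = 2.5; z_1 = 1; w_1 = 2.5; d_1 = 1; h_1 = 2.5; x_2 = 2.5; y_2 = 2; z_2 = 1.5; x_3 = 5; y_3 = 6; z_3 = 0.5; h_3 = 2.5; x_4 = 7; y_4 = 2; z_4 = 4; d_4 = 1; h_4 = 2.5; x_5 = 2.5; y_5 = 6; z_5 = 1; w_5 = 2; d_5 = 1.5; x_6 = 2.5; y_6 = 3; z_6 = 4; w_6 = 2; h_6 = 1; x_7 = 7; y_7 = 1; z_7 = 4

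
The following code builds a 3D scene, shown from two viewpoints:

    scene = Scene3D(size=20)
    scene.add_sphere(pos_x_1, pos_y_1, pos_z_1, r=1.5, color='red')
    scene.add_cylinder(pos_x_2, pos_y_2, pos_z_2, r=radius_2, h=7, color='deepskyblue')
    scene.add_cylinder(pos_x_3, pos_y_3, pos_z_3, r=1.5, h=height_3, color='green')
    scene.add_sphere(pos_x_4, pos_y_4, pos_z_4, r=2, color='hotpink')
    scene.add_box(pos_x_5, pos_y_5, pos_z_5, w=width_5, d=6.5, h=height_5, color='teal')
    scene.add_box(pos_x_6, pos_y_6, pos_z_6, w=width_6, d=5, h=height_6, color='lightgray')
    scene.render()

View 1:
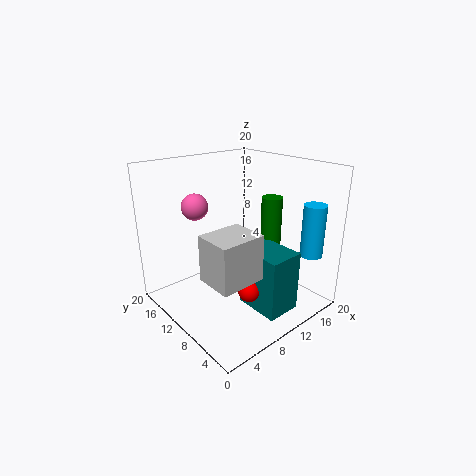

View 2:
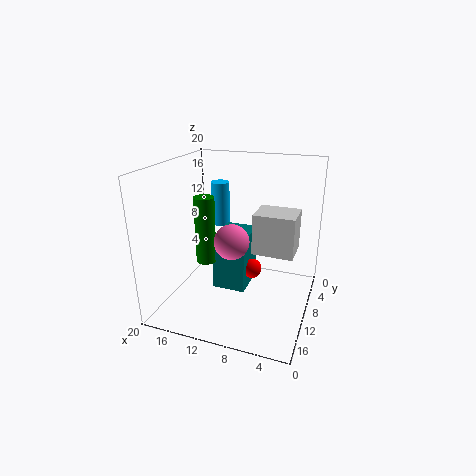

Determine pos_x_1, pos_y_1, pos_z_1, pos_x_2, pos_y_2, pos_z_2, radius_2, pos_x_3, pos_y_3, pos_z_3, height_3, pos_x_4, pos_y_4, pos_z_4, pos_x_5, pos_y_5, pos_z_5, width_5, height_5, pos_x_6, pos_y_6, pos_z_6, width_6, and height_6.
pos_x_1 = 9, pos_y_1 = 6.5, pos_z_1 = 3.5, pos_x_2 = 16, pos_y_2 = 2, pos_z_2 = 8.5, radius_2 = 1.5, pos_x_3 = 15.5, pos_y_3 = 9, pos_z_3 = 5, height_3 = 10, pos_x_4 = 8, pos_y_4 = 17.5, pos_z_4 = 13, pos_x_5 = 9.5, pos_y_5 = 2.5, pos_z_5 = 0.5, width_5 = 5, height_5 = 8.5, pos_x_6 = 2.5, pos_y_6 = 3.5, pos_z_6 = 7, width_6 = 6, height_6 = 6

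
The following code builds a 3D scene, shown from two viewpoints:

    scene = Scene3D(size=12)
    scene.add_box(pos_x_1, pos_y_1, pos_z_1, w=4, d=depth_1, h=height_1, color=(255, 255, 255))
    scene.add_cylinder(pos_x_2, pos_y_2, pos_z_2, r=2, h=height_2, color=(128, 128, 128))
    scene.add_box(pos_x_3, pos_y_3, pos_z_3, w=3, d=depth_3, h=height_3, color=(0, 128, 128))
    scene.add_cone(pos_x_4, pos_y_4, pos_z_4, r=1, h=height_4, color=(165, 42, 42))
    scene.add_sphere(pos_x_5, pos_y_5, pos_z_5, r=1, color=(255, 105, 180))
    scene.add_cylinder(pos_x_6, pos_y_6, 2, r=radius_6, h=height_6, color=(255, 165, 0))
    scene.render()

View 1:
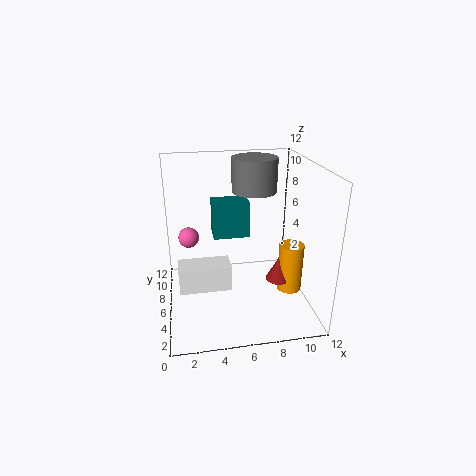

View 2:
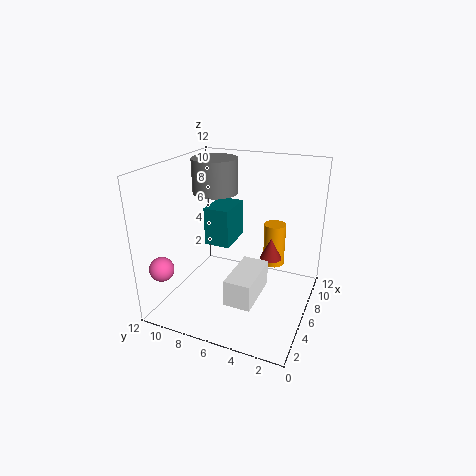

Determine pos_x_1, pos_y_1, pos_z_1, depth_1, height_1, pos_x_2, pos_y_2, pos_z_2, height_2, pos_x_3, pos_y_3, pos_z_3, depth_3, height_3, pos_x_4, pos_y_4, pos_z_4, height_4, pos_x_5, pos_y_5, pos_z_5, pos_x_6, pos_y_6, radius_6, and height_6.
pos_x_1 = 1; pos_y_1 = 3; pos_z_1 = 3; depth_1 = 2; height_1 = 2; pos_x_2 = 8; pos_y_2 = 9; pos_z_2 = 9; height_2 = 3; pos_x_3 = 4; pos_y_3 = 6; pos_z_3 = 6; depth_3 = 2; height_3 = 3; pos_x_4 = 9; pos_y_4 = 4; pos_z_4 = 3; height_4 = 2; pos_x_5 = 2; pos_y_5 = 11; pos_z_5 = 4; pos_x_6 = 10; pos_y_6 = 4; radius_6 = 1; height_6 = 4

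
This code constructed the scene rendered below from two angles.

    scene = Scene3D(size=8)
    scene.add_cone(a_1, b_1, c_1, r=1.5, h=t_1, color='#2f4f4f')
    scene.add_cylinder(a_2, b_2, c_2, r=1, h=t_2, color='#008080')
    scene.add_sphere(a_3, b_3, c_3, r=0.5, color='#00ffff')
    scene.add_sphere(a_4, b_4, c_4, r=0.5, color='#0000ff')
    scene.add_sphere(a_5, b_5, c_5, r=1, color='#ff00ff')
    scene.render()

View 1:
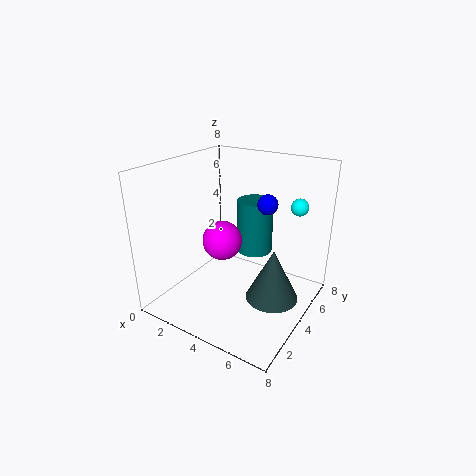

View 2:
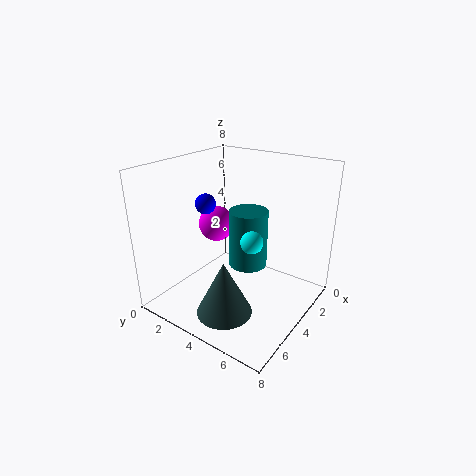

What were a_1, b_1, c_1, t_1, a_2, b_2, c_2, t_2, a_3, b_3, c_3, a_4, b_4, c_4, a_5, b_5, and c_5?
a_1 = 6
b_1 = 4.5
c_1 = 0.5
t_1 = 3
a_2 = 4.5
b_2 = 5
c_2 = 3
t_2 = 3
a_3 = 6.5
b_3 = 6.5
c_3 = 5.5
a_4 = 6
b_4 = 3.5
c_4 = 6.5
a_5 = 4
b_5 = 2.5
c_5 = 4.5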